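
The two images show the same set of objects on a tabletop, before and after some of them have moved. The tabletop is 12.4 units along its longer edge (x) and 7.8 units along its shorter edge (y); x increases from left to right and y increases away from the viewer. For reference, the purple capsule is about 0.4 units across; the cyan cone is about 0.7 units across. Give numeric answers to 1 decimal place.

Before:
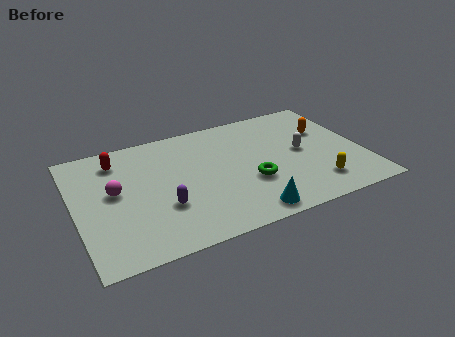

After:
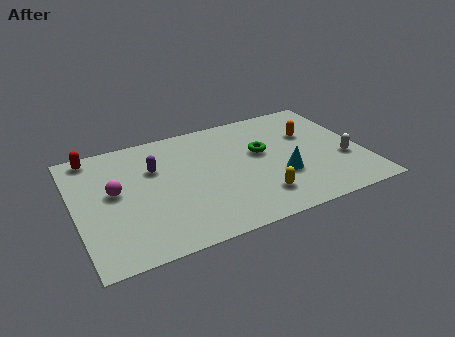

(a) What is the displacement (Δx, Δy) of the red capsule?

(-1.0, 0.7)

The red capsule started near (2.0, 6.3) and ended near (1.0, 7.0).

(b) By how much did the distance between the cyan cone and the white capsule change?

-1.4

They were about 4.2 units apart before and 2.8 after — 1.4 units closer together.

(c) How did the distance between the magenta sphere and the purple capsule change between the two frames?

-0.5

The distance was about 2.5 in the first image and 2.0 in the second, so they moved 0.5 units closer together.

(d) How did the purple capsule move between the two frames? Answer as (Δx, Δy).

(-0.1, 2.6)

The purple capsule was at about (3.6, 2.6) and moved to about (3.5, 5.2).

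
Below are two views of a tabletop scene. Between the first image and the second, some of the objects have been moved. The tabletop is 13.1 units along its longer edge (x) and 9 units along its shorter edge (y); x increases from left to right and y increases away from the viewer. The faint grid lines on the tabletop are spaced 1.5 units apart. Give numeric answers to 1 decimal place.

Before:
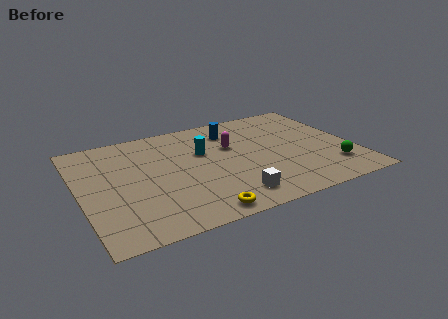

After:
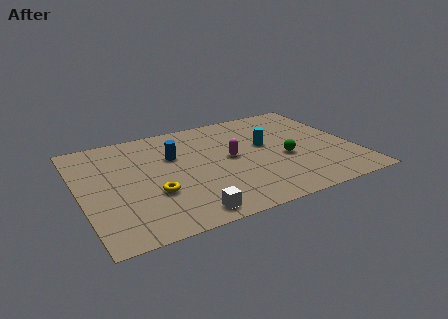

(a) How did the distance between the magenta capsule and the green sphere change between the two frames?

-3.0

The distance was about 5.7 in the first image and 2.7 in the second, so they moved 3.0 units closer together.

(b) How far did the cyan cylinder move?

3.0

The cyan cylinder moved from about (6.0, 5.7) to (9.0, 5.2), a distance of √(3.0² + 0.5²) ≈ 3.0.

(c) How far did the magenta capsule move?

1.0

The magenta capsule was near (7.4, 5.7) before and (7.2, 4.7) after, so it travelled √(0.2² + 1.0²) ≈ 1.0 units.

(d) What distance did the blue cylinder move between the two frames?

3.2

The blue cylinder moved from about (7.6, 7.1) to (4.6, 5.9), a distance of √(3.0² + 1.2²) ≈ 3.2.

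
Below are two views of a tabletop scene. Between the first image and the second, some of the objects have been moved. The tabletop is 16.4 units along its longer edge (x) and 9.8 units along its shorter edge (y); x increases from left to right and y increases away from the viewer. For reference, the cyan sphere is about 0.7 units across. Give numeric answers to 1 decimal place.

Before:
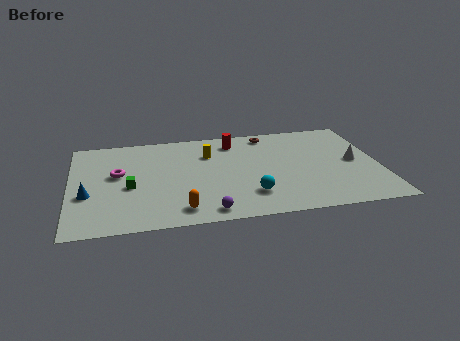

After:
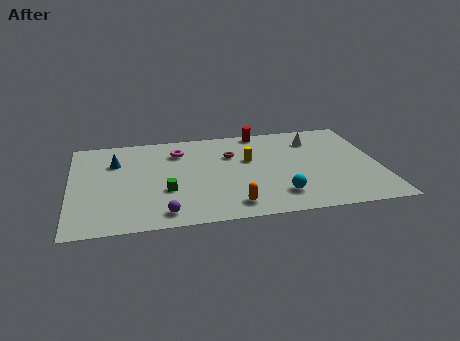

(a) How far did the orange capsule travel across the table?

2.7

The orange capsule was near (5.7, 1.5) before and (8.4, 1.5) after, so it travelled √(2.7² + 0.0²) ≈ 2.7 units.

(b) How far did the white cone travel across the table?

3.4

From (15.1, 4.9) to (13.1, 7.6), the white cone covered √(2.0² + 2.7²) ≈ 3.4 units.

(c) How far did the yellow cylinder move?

2.3

The yellow cylinder moved from about (7.4, 7.0) to (9.5, 6.0), a distance of √(2.1² + 1.0²) ≈ 2.3.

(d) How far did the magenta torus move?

3.8

From (2.5, 5.6) to (5.8, 7.5), the magenta torus covered √(3.3² + 1.9²) ≈ 3.8 units.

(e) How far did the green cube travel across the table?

2.0

The green cube was near (3.1, 4.2) before and (5.0, 3.5) after, so it travelled √(1.9² + 0.7²) ≈ 2.0 units.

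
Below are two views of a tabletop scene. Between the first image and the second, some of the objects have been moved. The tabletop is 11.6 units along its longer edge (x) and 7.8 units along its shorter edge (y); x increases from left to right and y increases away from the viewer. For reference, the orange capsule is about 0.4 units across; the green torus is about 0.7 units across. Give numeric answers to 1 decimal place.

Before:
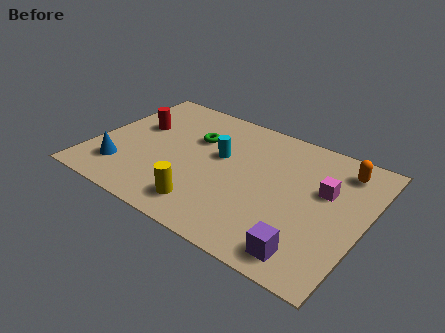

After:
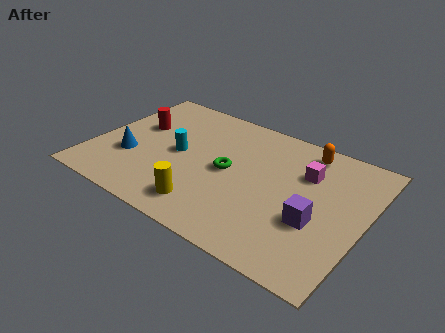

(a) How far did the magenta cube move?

1.1

From (9.8, 4.8) to (8.9, 5.4), the magenta cube covered √(0.9² + 0.6²) ≈ 1.1 units.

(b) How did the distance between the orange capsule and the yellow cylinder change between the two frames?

-0.8

Before: roughly 7.1 units apart; after: 6.3. That's 0.8 units closer together.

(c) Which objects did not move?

the yellow cylinder and the red cylinder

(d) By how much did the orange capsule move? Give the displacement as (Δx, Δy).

(-1.6, 0.3)

The orange capsule started near (10.3, 6.4) and ended near (8.7, 6.7).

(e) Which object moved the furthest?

the green torus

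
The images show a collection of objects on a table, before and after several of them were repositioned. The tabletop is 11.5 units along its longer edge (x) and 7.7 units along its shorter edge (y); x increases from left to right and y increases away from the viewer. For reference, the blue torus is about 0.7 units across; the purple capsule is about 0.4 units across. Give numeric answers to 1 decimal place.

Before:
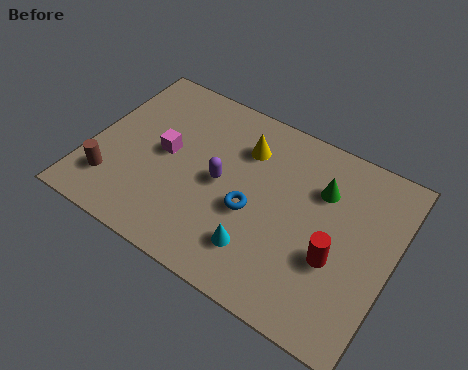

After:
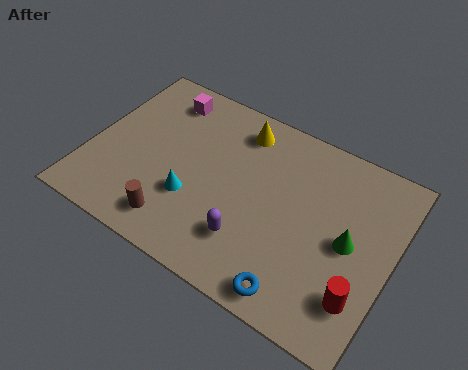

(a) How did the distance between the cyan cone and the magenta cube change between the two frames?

-0.4

Before: roughly 4.6 units apart; after: 4.2. That's 0.4 units closer together.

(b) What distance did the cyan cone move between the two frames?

2.8

From (6.8, 1.8) to (4.1, 2.6), the cyan cone covered √(2.7² + 0.8²) ≈ 2.8 units.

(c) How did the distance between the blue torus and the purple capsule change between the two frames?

+0.9

They were about 1.4 units apart before and 2.3 after — 0.9 units further apart.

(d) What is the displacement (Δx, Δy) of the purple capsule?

(1.4, -1.8)

The purple capsule was at about (5.0, 3.8) and moved to about (6.4, 2.0).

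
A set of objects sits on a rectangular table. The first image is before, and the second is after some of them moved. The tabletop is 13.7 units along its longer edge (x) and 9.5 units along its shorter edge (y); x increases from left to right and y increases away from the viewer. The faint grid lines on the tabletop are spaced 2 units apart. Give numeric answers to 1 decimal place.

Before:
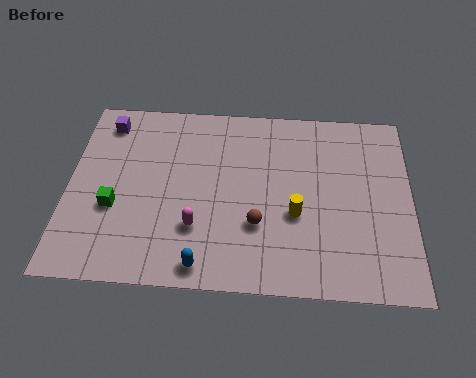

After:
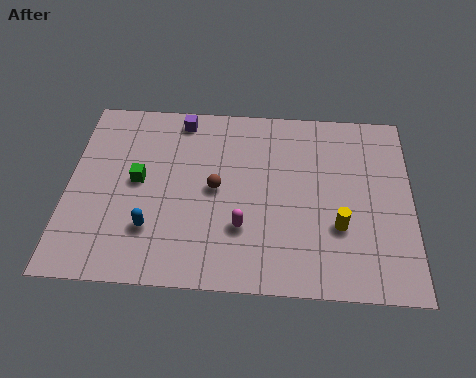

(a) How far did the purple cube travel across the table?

3.0

The purple cube was near (1.4, 8.0) before and (4.4, 8.4) after, so it travelled √(3.0² + 0.4²) ≈ 3.0 units.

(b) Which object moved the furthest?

the purple cube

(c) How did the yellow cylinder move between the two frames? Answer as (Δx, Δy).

(1.7, -0.5)

From the two frames, the yellow cylinder sits at roughly (9.1, 3.7) before and (10.8, 3.2) after.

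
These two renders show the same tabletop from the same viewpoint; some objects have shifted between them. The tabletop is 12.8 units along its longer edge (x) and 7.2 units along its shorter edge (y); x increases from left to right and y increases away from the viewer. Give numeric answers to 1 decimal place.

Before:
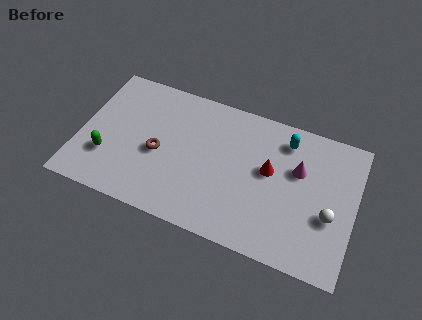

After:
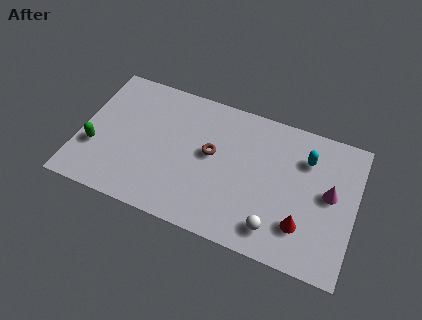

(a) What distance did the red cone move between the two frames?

2.8

The red cone was near (8.8, 4.1) before and (10.5, 1.9) after, so it travelled √(1.7² + 2.2²) ≈ 2.8 units.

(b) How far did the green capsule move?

0.7

From (1.4, 2.2) to (0.8, 2.5), the green capsule covered √(0.6² + 0.3²) ≈ 0.7 units.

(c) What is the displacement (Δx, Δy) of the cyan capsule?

(1.0, -0.6)

From the two frames, the cyan capsule sits at roughly (9.4, 5.9) before and (10.4, 5.3) after.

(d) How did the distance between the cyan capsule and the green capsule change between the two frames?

+1.2

The distance was about 8.8 in the first image and 10.0 in the second, so they moved 1.2 units further apart.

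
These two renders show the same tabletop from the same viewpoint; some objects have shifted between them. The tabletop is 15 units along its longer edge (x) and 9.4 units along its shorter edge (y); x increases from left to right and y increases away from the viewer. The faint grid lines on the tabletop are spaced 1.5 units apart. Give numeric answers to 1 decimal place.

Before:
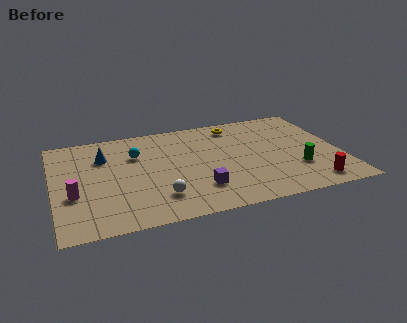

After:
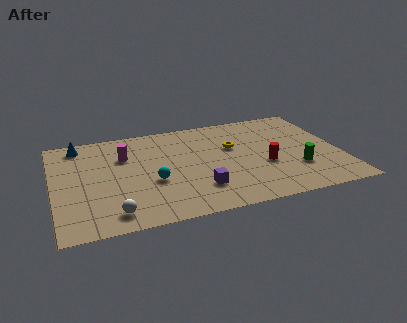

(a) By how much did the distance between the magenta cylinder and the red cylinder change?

-4.7

The distance was about 12.4 in the first image and 7.7 in the second, so they moved 4.7 units closer together.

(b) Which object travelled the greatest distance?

the magenta cylinder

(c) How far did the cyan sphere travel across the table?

2.9

The cyan sphere was near (4.4, 6.5) before and (5.1, 3.7) after, so it travelled √(0.7² + 2.8²) ≈ 2.9 units.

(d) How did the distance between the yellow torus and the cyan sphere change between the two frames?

-0.7

The distance was about 5.6 in the first image and 4.9 in the second, so they moved 0.7 units closer together.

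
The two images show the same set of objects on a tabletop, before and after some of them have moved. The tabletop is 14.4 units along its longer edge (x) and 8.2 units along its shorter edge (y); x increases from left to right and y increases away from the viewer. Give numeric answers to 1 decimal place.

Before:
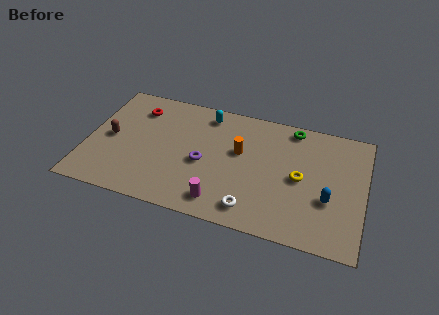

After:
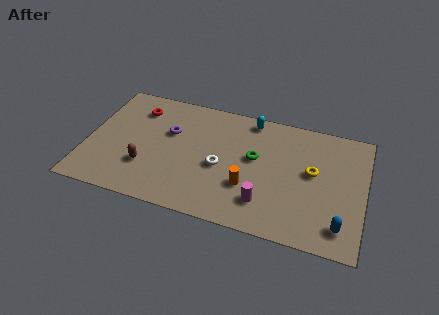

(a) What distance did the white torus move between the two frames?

2.9

From (8.8, 1.3) to (7.0, 3.6), the white torus covered √(1.8² + 2.3²) ≈ 2.9 units.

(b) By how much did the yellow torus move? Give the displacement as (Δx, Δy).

(0.6, 0.6)

The yellow torus started near (11.1, 4.0) and ended near (11.7, 4.6).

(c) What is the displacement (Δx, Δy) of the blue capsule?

(0.7, -1.5)

The blue capsule was at about (12.6, 3.0) and moved to about (13.3, 1.5).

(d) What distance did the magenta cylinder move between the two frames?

2.3

The magenta cylinder moved from about (7.2, 1.3) to (9.4, 1.9), a distance of √(2.2² + 0.6²) ≈ 2.3.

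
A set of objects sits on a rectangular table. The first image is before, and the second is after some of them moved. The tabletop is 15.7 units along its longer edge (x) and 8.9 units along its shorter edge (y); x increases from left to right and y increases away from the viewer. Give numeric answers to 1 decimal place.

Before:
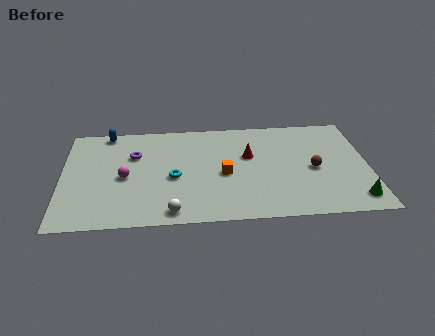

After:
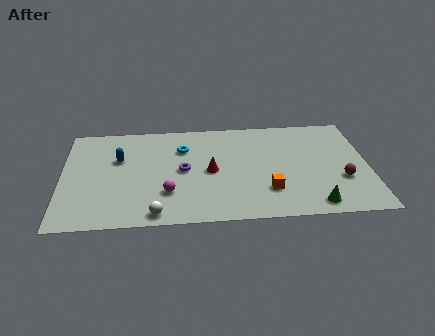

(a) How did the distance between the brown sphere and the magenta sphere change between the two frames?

-0.8

They were about 9.7 units apart before and 8.9 after — 0.8 units closer together.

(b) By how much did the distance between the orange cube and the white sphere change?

+1.9

The distance was about 4.0 in the first image and 5.9 in the second, so they moved 1.9 units further apart.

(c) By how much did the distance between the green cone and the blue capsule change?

-3.4

They were about 14.3 units apart before and 10.9 after — 3.4 units closer together.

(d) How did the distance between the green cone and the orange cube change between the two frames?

-4.5

They were about 7.1 units apart before and 2.6 after — 4.5 units closer together.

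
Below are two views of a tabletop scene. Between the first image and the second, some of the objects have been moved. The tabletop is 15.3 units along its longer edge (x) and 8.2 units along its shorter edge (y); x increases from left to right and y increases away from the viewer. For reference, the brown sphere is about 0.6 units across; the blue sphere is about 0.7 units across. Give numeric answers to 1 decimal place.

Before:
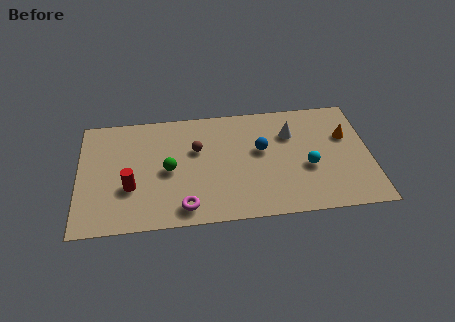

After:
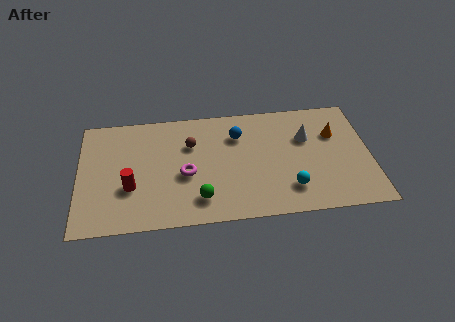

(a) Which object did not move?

the red cylinder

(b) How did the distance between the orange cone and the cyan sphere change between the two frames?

+1.5

The distance was about 2.9 in the first image and 4.4 in the second, so they moved 1.5 units further apart.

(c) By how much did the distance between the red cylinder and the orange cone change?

-0.5

Before: roughly 11.6 units apart; after: 11.1. That's 0.5 units closer together.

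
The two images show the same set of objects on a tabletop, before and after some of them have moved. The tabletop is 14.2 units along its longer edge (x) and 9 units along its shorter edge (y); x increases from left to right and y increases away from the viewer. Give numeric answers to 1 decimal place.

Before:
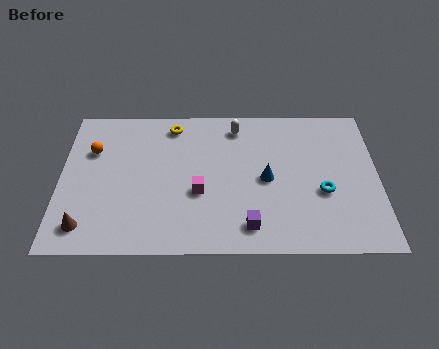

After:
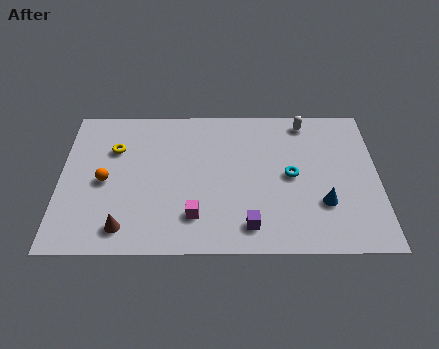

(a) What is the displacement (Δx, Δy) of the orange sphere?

(0.6, -1.9)

The orange sphere was at about (1.4, 6.1) and moved to about (2.0, 4.2).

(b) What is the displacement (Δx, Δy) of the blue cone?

(2.5, -1.5)

The blue cone started near (9.2, 4.3) and ended near (11.7, 2.8).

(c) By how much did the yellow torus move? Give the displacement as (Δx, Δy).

(-2.6, -1.5)

The yellow torus started near (5.0, 7.7) and ended near (2.4, 6.2).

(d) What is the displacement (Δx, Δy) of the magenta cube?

(-0.2, -1.4)

From the two frames, the magenta cube sits at roughly (6.2, 3.5) before and (6.0, 2.1) after.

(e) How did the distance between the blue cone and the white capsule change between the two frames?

+1.6

The distance was about 3.5 in the first image and 5.1 in the second, so they moved 1.6 units further apart.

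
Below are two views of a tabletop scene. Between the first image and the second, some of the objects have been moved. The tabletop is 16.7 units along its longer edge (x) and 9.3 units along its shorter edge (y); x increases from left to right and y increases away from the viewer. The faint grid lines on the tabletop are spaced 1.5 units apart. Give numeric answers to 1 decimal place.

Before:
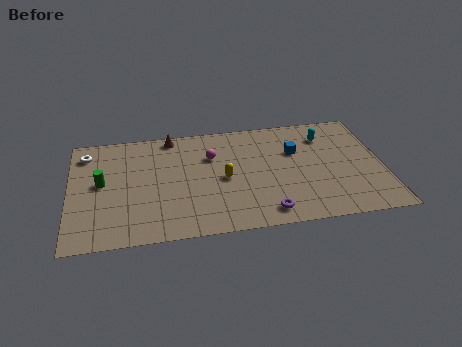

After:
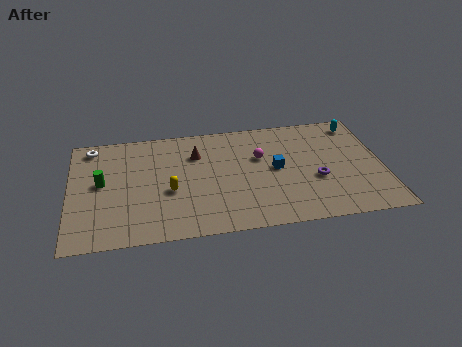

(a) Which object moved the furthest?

the purple torus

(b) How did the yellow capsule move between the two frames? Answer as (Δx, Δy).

(-2.9, -0.6)

The yellow capsule started near (8.2, 4.4) and ended near (5.3, 3.8).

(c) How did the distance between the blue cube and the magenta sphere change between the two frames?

-3.1

Before: roughly 4.5 units apart; after: 1.4. That's 3.1 units closer together.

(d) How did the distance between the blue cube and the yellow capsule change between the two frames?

+1.5

The distance was about 4.3 in the first image and 5.8 in the second, so they moved 1.5 units further apart.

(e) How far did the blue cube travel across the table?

1.7

From (12.1, 6.1) to (11.0, 4.8), the blue cube covered √(1.1² + 1.3²) ≈ 1.7 units.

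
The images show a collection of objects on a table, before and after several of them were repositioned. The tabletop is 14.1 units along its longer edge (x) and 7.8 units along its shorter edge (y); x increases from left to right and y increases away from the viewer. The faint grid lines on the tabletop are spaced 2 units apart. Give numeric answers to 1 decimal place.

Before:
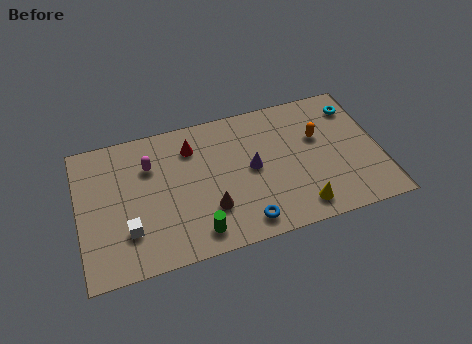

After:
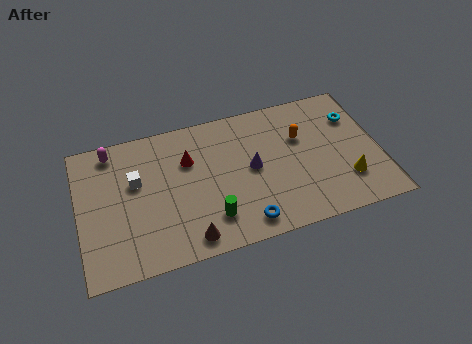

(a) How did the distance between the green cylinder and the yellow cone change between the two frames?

+1.6

Before: roughly 4.8 units apart; after: 6.4. That's 1.6 units further apart.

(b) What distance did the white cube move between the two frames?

2.6

The white cube was near (2.2, 2.2) before and (2.7, 4.8) after, so it travelled √(0.5² + 2.6²) ≈ 2.6 units.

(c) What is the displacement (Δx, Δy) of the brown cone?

(-1.1, -1.3)

The brown cone was at about (6.0, 2.3) and moved to about (4.9, 1.0).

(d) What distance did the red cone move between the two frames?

0.7

The red cone was near (5.4, 6.0) before and (5.2, 5.3) after, so it travelled √(0.2² + 0.7²) ≈ 0.7 units.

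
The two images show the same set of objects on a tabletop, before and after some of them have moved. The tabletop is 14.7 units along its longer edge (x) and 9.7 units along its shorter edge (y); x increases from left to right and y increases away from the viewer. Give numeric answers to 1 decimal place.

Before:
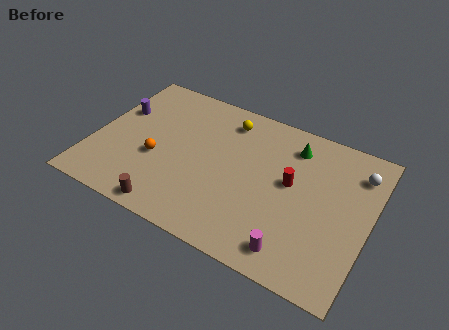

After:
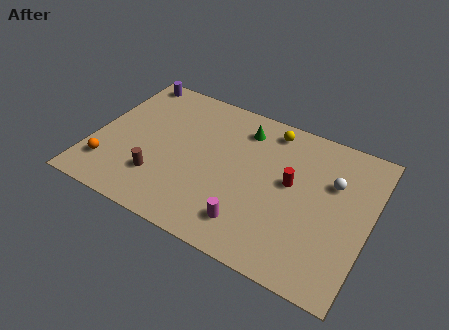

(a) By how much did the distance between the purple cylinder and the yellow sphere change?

+1.8

They were about 6.0 units apart before and 7.8 after — 1.8 units further apart.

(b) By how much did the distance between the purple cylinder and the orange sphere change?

+3.1

They were about 3.5 units apart before and 6.6 after — 3.1 units further apart.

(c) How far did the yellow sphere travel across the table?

2.3

The yellow sphere was near (6.7, 8.0) before and (9.0, 8.4) after, so it travelled √(2.3² + 0.4²) ≈ 2.3 units.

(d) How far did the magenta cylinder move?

2.5

From (11.2, 1.4) to (8.8, 1.9), the magenta cylinder covered √(2.4² + 0.5²) ≈ 2.5 units.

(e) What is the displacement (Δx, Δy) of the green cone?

(-2.7, 0.0)

The green cone started near (10.3, 7.8) and ended near (7.6, 7.8).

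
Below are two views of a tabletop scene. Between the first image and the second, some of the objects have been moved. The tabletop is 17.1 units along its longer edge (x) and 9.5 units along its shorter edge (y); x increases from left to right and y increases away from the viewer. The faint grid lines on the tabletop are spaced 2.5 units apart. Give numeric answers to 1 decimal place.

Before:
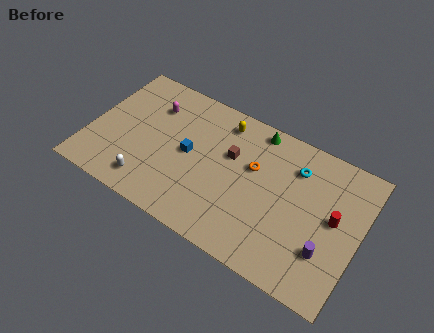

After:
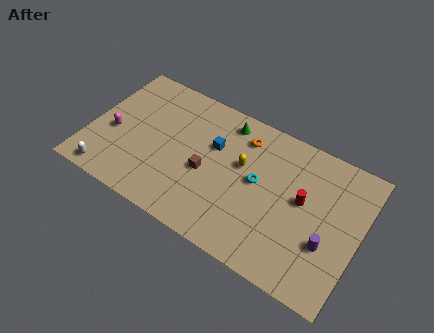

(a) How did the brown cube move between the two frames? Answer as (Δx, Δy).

(-1.3, -1.9)

From the two frames, the brown cube sits at roughly (8.8, 6.0) before and (7.5, 4.1) after.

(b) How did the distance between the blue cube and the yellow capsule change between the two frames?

-1.7

They were about 3.6 units apart before and 1.9 after — 1.7 units closer together.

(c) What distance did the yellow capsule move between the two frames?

2.8

From (8.0, 8.0) to (9.6, 5.7), the yellow capsule covered √(1.6² + 2.3²) ≈ 2.8 units.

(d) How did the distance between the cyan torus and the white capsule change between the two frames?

-0.4

Before: roughly 10.3 units apart; after: 9.9. That's 0.4 units closer together.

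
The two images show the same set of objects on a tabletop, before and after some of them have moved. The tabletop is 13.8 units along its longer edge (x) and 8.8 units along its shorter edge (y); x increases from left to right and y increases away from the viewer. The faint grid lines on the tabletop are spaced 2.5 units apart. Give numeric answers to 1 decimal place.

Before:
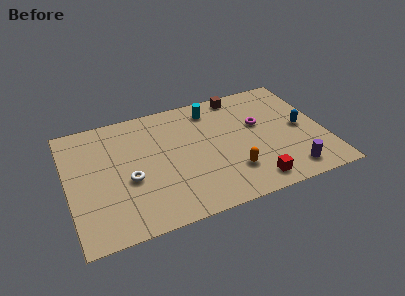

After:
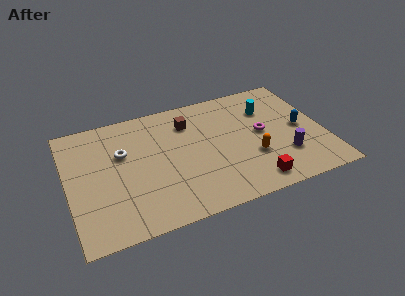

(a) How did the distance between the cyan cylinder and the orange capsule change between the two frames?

-1.5

Before: roughly 5.0 units apart; after: 3.5. That's 1.5 units closer together.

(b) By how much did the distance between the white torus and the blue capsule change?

+0.3

The distance was about 9.4 in the first image and 9.7 in the second, so they moved 0.3 units further apart.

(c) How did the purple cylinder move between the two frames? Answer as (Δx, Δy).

(-0.1, 1.2)

From the two frames, the purple cylinder sits at roughly (11.6, 1.3) before and (11.5, 2.5) after.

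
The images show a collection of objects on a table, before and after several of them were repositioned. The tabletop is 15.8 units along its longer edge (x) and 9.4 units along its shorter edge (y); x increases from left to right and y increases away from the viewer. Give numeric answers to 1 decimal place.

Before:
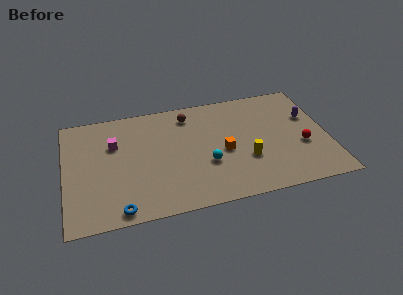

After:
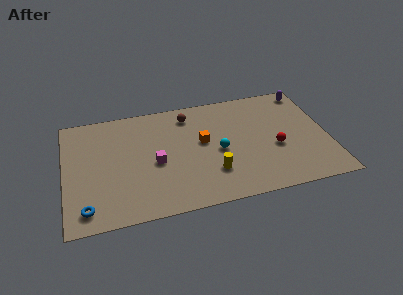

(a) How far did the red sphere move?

1.6

The red sphere moved from about (14.2, 3.6) to (12.6, 3.8), a distance of √(1.6² + 0.2²) ≈ 1.6.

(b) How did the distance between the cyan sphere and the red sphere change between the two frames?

-2.4

Before: roughly 5.8 units apart; after: 3.4. That's 2.4 units closer together.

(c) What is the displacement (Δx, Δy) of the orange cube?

(-1.2, 1.1)

From the two frames, the orange cube sits at roughly (9.5, 4.2) before and (8.3, 5.3) after.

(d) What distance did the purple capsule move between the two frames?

2.3

The purple capsule moved from about (14.8, 6.0) to (14.9, 8.3), a distance of √(0.1² + 2.3²) ≈ 2.3.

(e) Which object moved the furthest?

the magenta cube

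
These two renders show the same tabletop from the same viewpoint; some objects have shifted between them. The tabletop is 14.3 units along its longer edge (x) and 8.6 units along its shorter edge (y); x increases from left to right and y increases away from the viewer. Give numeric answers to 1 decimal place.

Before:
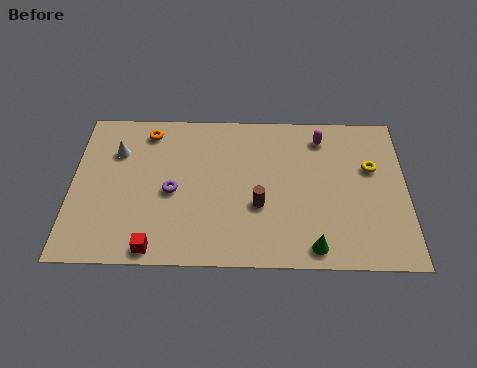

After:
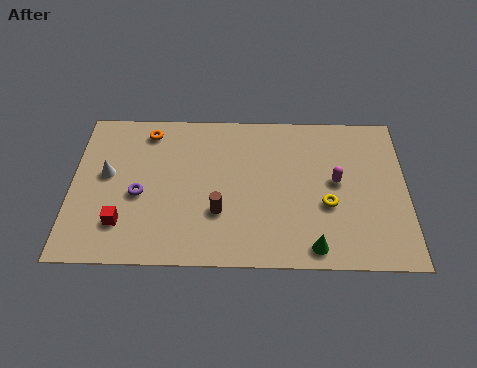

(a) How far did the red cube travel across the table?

1.9

The red cube was near (3.6, 0.8) before and (2.2, 2.1) after, so it travelled √(1.4² + 1.3²) ≈ 1.9 units.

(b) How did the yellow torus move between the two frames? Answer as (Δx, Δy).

(-1.9, -2.1)

From the two frames, the yellow torus sits at roughly (12.8, 5.4) before and (10.9, 3.3) after.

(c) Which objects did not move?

the orange torus and the green cone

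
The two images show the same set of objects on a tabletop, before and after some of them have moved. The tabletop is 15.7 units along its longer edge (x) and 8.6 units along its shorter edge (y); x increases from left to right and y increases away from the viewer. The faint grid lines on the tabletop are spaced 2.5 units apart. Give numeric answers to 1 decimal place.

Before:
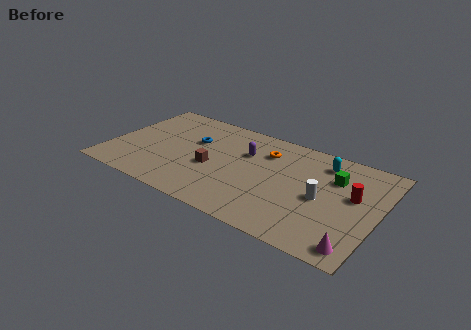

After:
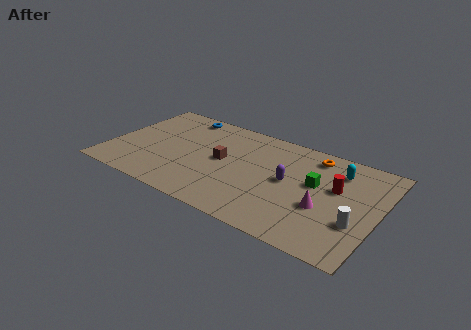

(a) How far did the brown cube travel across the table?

1.0

The brown cube was near (6.1, 3.6) before and (6.6, 4.5) after, so it travelled √(0.5² + 0.9²) ≈ 1.0 units.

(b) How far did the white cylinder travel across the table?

2.4

From (12.5, 4.0) to (14.6, 2.9), the white cylinder covered √(2.1² + 1.1²) ≈ 2.4 units.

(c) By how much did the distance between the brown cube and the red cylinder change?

-1.6

Before: roughly 8.2 units apart; after: 6.6. That's 1.6 units closer together.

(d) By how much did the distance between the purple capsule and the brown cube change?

+1.1

They were about 2.8 units apart before and 3.9 after — 1.1 units further apart.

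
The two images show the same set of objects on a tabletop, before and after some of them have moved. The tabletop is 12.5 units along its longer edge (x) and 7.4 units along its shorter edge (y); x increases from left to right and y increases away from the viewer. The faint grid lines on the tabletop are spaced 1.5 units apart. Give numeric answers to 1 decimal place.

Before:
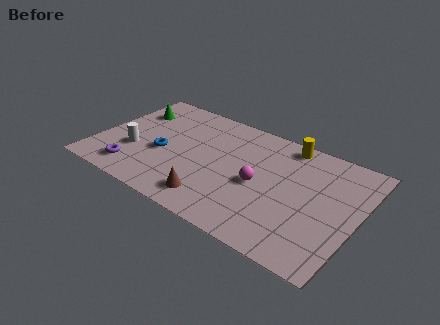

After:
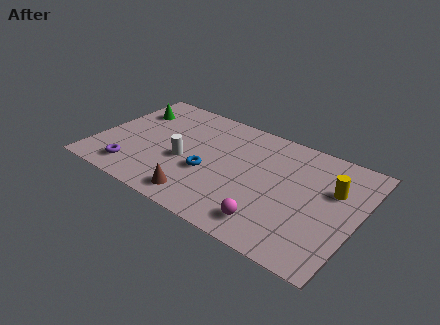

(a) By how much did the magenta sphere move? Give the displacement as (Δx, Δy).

(0.9, -2.1)

The magenta sphere started near (7.9, 3.4) and ended near (8.8, 1.3).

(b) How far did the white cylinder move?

2.5

The white cylinder was near (1.9, 2.6) before and (4.3, 3.1) after, so it travelled √(2.4² + 0.5²) ≈ 2.5 units.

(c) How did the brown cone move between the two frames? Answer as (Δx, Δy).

(-0.6, -0.2)

From the two frames, the brown cone sits at roughly (6.0, 1.3) before and (5.4, 1.1) after.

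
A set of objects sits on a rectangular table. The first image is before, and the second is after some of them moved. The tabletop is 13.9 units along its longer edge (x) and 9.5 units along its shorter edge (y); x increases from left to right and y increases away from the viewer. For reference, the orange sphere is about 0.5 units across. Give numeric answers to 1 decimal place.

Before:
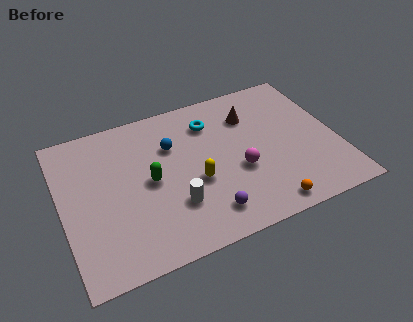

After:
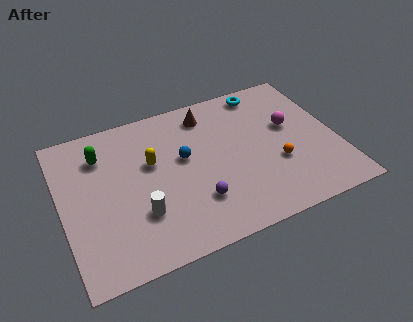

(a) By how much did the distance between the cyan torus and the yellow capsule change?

+2.9

The distance was about 3.7 in the first image and 6.6 in the second, so they moved 2.9 units further apart.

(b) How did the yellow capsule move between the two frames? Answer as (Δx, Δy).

(-2.0, 2.0)

From the two frames, the yellow capsule sits at roughly (6.6, 3.8) before and (4.6, 5.8) after.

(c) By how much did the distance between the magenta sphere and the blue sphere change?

+1.3

They were about 4.2 units apart before and 5.5 after — 1.3 units further apart.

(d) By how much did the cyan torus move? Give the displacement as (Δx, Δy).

(2.9, 1.1)

The cyan torus was at about (7.8, 7.3) and moved to about (10.7, 8.4).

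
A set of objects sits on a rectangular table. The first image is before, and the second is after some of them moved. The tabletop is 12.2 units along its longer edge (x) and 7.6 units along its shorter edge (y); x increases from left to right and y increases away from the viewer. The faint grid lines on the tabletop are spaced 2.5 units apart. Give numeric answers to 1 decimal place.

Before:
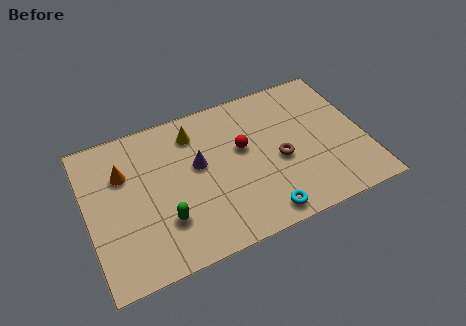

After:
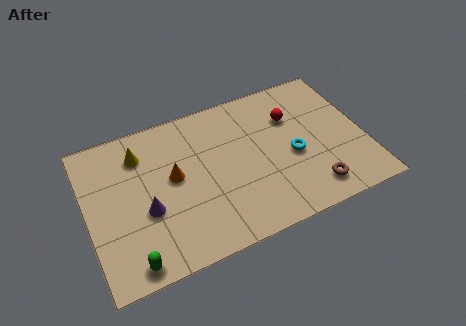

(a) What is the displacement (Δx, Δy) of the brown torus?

(1.2, -2.0)

From the two frames, the brown torus sits at roughly (8.4, 3.3) before and (9.6, 1.3) after.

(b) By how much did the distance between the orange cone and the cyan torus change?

-1.8

They were about 7.1 units apart before and 5.3 after — 1.8 units closer together.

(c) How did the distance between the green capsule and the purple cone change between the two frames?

-0.4

The distance was about 2.8 in the first image and 2.4 in the second, so they moved 0.4 units closer together.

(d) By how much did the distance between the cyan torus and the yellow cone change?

+1.3

The distance was about 5.7 in the first image and 7.0 in the second, so they moved 1.3 units further apart.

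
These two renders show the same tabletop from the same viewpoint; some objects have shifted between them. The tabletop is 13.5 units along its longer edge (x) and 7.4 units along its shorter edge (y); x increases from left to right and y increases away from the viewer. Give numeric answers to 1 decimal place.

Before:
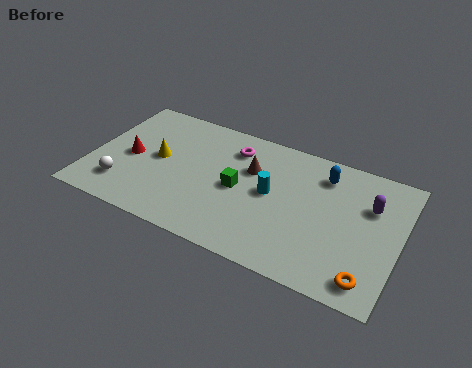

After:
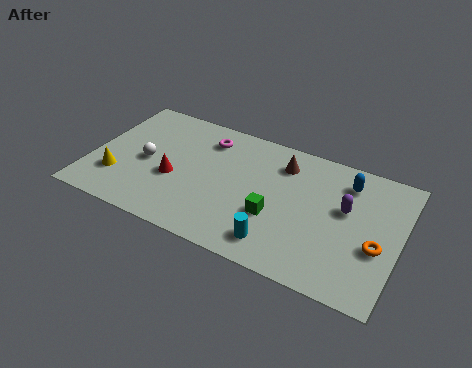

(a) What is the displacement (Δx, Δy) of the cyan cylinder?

(0.6, -2.6)

From the two frames, the cyan cylinder sits at roughly (7.9, 3.9) before and (8.5, 1.3) after.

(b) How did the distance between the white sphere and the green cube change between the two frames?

+0.6

The distance was about 5.3 in the first image and 5.9 in the second, so they moved 0.6 units further apart.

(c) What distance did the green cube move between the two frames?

1.9

The green cube was near (6.5, 3.6) before and (8.2, 2.7) after, so it travelled √(1.7² + 0.9²) ≈ 1.9 units.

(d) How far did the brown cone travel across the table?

1.6

The brown cone moved from about (6.9, 4.9) to (8.2, 5.8), a distance of √(1.3² + 0.9²) ≈ 1.6.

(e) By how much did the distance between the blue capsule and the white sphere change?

-0.5

The distance was about 9.4 in the first image and 8.9 in the second, so they moved 0.5 units closer together.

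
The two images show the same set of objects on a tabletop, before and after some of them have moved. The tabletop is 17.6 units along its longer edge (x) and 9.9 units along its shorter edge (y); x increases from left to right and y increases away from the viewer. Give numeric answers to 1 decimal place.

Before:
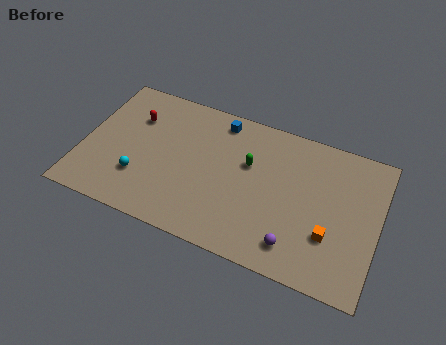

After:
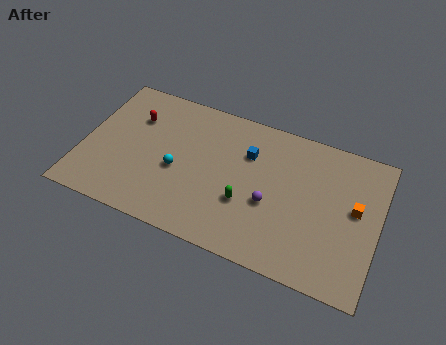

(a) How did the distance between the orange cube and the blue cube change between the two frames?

-2.3

They were about 8.9 units apart before and 6.6 after — 2.3 units closer together.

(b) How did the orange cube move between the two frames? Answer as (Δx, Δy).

(1.3, 2.3)

The orange cube started near (14.9, 3.2) and ended near (16.2, 5.5).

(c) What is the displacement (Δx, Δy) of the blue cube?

(1.9, -1.7)

The blue cube started near (7.8, 8.6) and ended near (9.7, 6.9).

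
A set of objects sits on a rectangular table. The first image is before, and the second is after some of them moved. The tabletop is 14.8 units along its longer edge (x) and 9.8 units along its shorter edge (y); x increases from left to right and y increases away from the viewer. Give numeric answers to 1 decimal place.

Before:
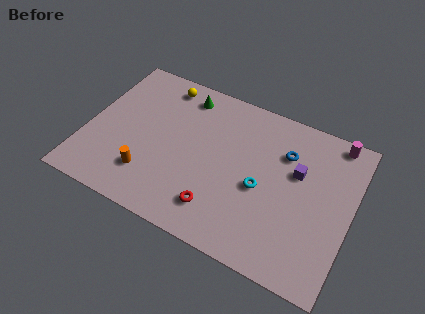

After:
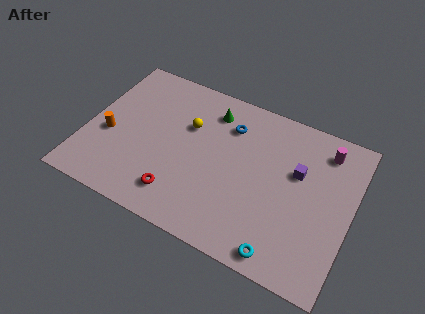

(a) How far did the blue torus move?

3.2

The blue torus was near (10.9, 7.0) before and (7.7, 7.4) after, so it travelled √(3.2² + 0.4²) ≈ 3.2 units.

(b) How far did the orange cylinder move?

3.0

The orange cylinder moved from about (3.8, 2.4) to (1.3, 4.0), a distance of √(2.5² + 1.6²) ≈ 3.0.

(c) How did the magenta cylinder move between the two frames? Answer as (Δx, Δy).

(-0.5, -0.8)

The magenta cylinder was at about (13.5, 8.9) and moved to about (13.0, 8.1).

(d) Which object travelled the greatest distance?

the cyan torus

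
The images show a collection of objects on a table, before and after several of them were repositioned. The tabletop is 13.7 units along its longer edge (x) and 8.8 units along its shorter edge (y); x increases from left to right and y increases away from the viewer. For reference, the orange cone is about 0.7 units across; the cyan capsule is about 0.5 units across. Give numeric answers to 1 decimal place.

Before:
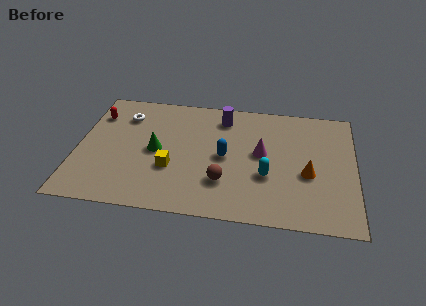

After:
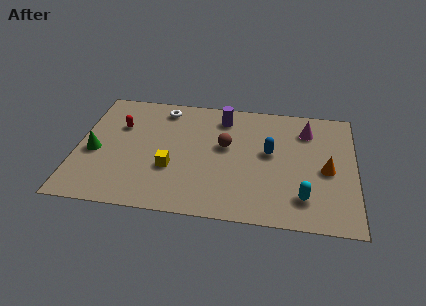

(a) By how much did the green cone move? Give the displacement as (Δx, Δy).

(-3.0, -0.5)

From the two frames, the green cone sits at roughly (3.9, 4.3) before and (0.9, 3.8) after.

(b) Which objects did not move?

the yellow cube and the purple cylinder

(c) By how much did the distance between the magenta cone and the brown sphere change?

+1.4

The distance was about 2.9 in the first image and 4.3 in the second, so they moved 1.4 units further apart.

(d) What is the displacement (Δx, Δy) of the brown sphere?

(0.0, 2.6)

The brown sphere started near (7.3, 2.5) and ended near (7.3, 5.1).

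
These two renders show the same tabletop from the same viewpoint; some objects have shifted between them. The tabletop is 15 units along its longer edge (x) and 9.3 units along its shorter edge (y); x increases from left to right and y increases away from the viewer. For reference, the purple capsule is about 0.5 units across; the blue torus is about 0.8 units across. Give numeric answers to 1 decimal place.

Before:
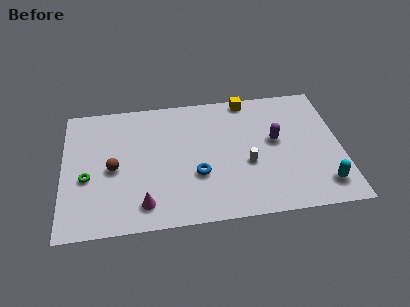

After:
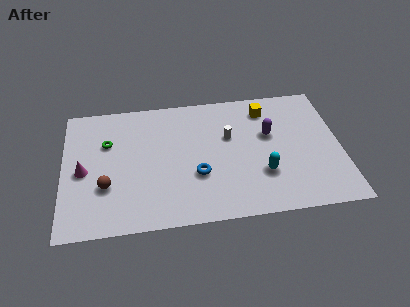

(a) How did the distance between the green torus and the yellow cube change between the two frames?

-1.2

Before: roughly 10.0 units apart; after: 8.8. That's 1.2 units closer together.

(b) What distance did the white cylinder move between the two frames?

2.3

From (9.9, 3.7) to (9.0, 5.8), the white cylinder covered √(0.9² + 2.1²) ≈ 2.3 units.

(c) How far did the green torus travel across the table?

2.6

From (1.3, 3.8) to (2.4, 6.2), the green torus covered √(1.1² + 2.4²) ≈ 2.6 units.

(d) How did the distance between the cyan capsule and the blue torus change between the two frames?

-3.4

Before: roughly 6.9 units apart; after: 3.5. That's 3.4 units closer together.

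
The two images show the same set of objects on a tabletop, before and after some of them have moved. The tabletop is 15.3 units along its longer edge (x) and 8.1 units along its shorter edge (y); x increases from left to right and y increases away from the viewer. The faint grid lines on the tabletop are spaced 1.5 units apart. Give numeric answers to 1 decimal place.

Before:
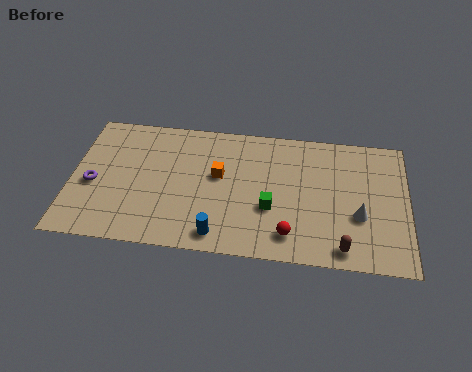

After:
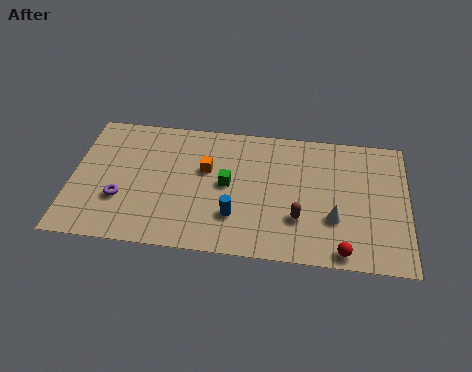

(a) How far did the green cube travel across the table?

2.3

The green cube moved from about (9.1, 3.0) to (7.1, 4.2), a distance of √(2.0² + 1.2²) ≈ 2.3.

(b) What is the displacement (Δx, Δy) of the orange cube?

(-0.6, 0.3)

The orange cube started near (6.7, 4.7) and ended near (6.1, 5.0).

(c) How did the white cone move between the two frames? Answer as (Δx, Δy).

(-1.1, -0.3)

From the two frames, the white cone sits at roughly (13.1, 3.0) before and (12.0, 2.7) after.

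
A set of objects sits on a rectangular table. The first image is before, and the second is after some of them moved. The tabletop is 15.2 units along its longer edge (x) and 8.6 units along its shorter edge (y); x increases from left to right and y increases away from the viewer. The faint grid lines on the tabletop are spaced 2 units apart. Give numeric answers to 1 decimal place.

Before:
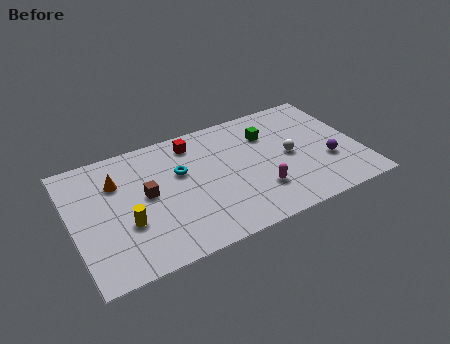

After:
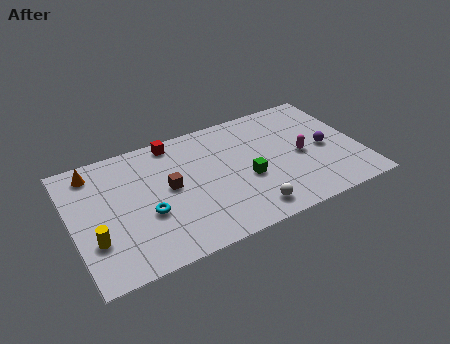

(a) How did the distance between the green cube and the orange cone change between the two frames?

+0.5

Before: roughly 8.1 units apart; after: 8.6. That's 0.5 units further apart.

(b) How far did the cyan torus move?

2.9

The cyan torus was near (5.8, 5.4) before and (3.8, 3.3) after, so it travelled √(2.0² + 2.1²) ≈ 2.9 units.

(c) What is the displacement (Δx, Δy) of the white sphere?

(-2.6, -2.9)

The white sphere started near (11.5, 4.2) and ended near (8.9, 1.3).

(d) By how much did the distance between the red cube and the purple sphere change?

+0.6

Before: roughly 7.9 units apart; after: 8.5. That's 0.6 units further apart.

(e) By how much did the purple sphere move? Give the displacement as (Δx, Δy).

(0.0, 1.0)

From the two frames, the purple sphere sits at roughly (13.4, 3.0) before and (13.4, 4.0) after.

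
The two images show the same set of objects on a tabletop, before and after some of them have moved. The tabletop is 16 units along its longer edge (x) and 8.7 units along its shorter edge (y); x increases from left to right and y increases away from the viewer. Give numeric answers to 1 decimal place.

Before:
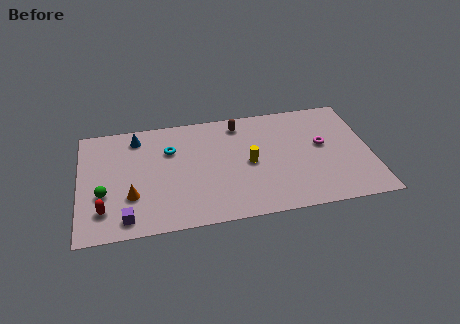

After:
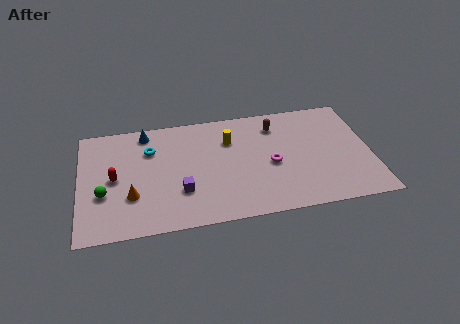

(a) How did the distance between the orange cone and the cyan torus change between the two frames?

-0.3

Before: roughly 3.9 units apart; after: 3.6. That's 0.3 units closer together.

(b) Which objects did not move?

the orange cone and the green sphere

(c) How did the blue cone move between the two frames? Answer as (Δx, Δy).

(0.5, 0.3)

The blue cone was at about (3.2, 7.3) and moved to about (3.7, 7.6).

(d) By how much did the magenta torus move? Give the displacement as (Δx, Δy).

(-2.9, -1.0)

The magenta torus started near (13.4, 4.9) and ended near (10.5, 3.9).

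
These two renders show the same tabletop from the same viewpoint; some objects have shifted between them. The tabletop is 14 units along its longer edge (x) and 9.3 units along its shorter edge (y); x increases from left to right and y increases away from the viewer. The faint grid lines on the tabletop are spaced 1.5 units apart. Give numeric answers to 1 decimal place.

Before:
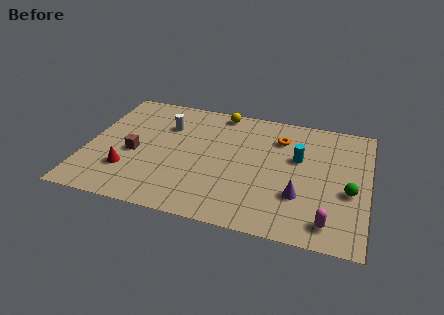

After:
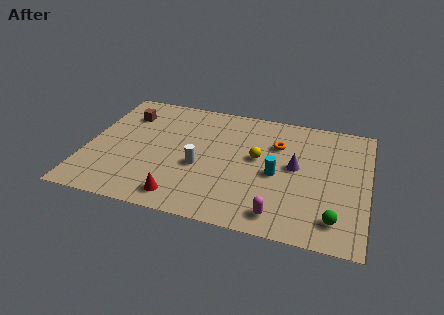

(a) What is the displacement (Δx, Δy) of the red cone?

(2.8, -1.3)

The red cone started near (2.2, 2.6) and ended near (5.0, 1.3).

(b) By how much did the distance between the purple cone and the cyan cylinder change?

-1.6

Before: roughly 2.8 units apart; after: 1.2. That's 1.6 units closer together.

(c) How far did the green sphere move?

2.2

From (13.1, 3.8) to (12.5, 1.7), the green sphere covered √(0.6² + 2.1²) ≈ 2.2 units.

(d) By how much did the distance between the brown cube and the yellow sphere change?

+1.1

They were about 5.9 units apart before and 7.0 after — 1.1 units further apart.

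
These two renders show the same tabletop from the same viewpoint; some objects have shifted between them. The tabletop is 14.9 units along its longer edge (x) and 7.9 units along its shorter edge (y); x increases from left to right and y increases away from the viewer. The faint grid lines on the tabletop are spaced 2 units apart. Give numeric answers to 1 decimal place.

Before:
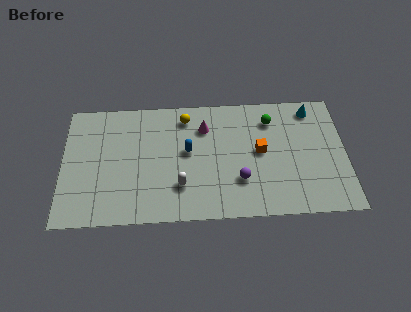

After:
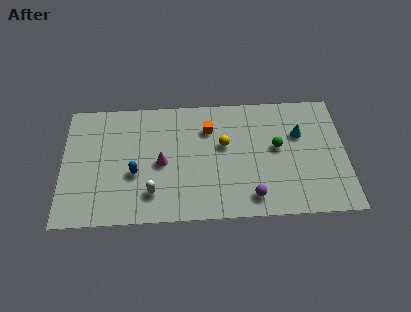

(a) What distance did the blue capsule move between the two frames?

3.1

The blue capsule moved from about (6.6, 4.4) to (3.8, 3.1), a distance of √(2.8² + 1.3²) ≈ 3.1.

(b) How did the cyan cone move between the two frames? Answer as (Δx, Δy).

(-0.7, -1.6)

From the two frames, the cyan cone sits at roughly (13.2, 6.8) before and (12.5, 5.2) after.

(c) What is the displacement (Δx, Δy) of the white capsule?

(-1.5, -0.4)

The white capsule started near (6.2, 2.2) and ended near (4.7, 1.8).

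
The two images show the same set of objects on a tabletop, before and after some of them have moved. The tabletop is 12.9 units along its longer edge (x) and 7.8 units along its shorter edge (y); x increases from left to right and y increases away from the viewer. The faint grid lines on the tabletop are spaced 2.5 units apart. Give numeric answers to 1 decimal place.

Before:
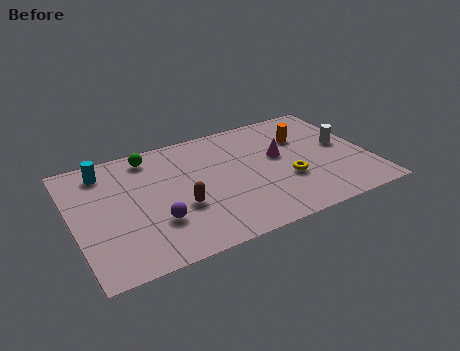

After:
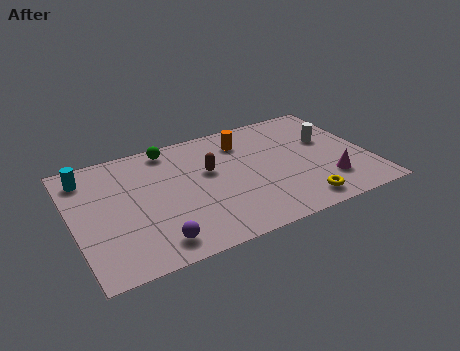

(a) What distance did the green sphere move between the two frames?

0.9

The green sphere was near (3.6, 6.7) before and (4.5, 6.9) after, so it travelled √(0.9² + 0.2²) ≈ 0.9 units.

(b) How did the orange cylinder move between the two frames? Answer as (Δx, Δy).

(-2.6, 0.7)

The orange cylinder started near (10.3, 5.4) and ended near (7.7, 6.1).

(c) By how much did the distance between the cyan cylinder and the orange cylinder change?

-1.9

They were about 8.8 units apart before and 6.9 after — 1.9 units closer together.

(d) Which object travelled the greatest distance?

the magenta cone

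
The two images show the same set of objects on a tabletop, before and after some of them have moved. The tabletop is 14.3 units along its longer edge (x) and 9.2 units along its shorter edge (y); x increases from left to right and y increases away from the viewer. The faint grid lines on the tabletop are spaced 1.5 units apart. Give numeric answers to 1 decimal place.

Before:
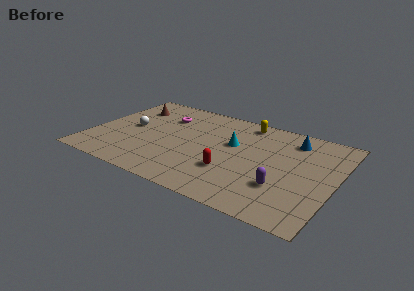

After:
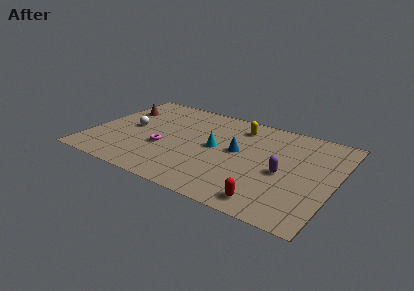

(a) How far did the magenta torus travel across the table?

3.2

The magenta torus was near (3.9, 6.7) before and (4.4, 3.5) after, so it travelled √(0.5² + 3.2²) ≈ 3.2 units.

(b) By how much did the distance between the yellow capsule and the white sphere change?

-0.5

Before: roughly 7.2 units apart; after: 6.7. That's 0.5 units closer together.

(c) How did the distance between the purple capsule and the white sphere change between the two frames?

-0.3

The distance was about 9.5 in the first image and 9.2 in the second, so they moved 0.3 units closer together.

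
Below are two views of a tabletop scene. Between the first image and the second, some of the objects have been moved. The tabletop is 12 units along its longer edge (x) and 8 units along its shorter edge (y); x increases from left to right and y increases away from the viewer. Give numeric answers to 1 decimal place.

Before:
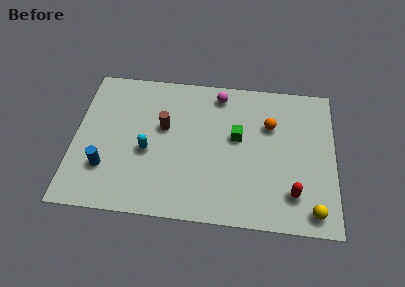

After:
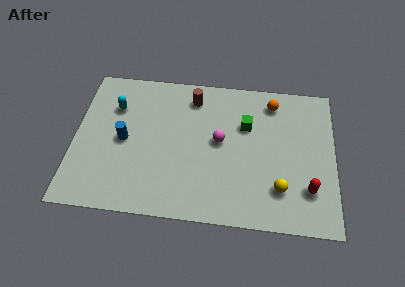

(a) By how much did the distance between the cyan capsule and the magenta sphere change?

+0.4

The distance was about 4.7 in the first image and 5.1 in the second, so they moved 0.4 units further apart.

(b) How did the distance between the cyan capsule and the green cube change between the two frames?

+1.8

The distance was about 4.3 in the first image and 6.1 in the second, so they moved 1.8 units further apart.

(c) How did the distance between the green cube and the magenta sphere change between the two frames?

-0.9

They were about 2.5 units apart before and 1.6 after — 0.9 units closer together.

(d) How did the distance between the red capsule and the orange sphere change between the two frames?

+1.1

They were about 3.8 units apart before and 4.9 after — 1.1 units further apart.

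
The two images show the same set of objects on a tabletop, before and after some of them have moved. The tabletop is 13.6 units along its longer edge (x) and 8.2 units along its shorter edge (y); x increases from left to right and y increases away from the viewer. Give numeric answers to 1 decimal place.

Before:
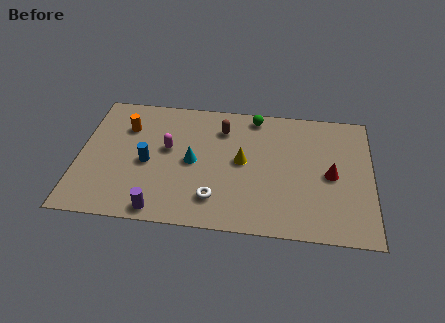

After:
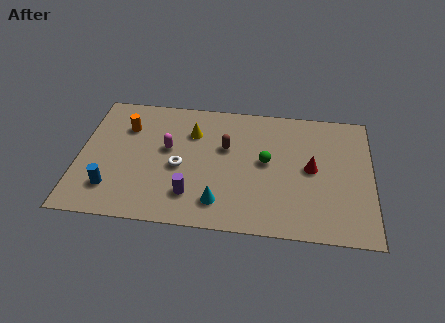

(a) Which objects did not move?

the magenta capsule and the orange cylinder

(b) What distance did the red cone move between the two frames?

0.9

The red cone was near (11.7, 3.9) before and (10.8, 4.2) after, so it travelled √(0.9² + 0.3²) ≈ 0.9 units.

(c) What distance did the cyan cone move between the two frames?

2.7

The cyan cone was near (5.3, 4.0) before and (6.6, 1.6) after, so it travelled √(1.3² + 2.4²) ≈ 2.7 units.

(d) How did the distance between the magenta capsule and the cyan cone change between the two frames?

+2.6

Before: roughly 1.4 units apart; after: 4.0. That's 2.6 units further apart.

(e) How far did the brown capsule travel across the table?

1.2

The brown capsule was near (6.6, 6.3) before and (6.8, 5.1) after, so it travelled √(0.2² + 1.2²) ≈ 1.2 units.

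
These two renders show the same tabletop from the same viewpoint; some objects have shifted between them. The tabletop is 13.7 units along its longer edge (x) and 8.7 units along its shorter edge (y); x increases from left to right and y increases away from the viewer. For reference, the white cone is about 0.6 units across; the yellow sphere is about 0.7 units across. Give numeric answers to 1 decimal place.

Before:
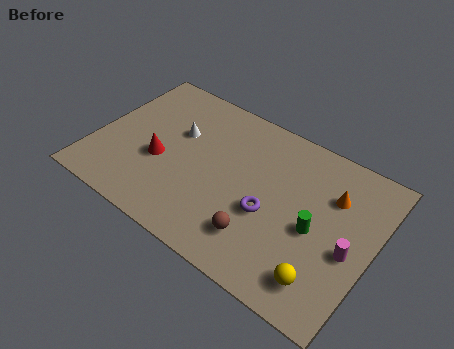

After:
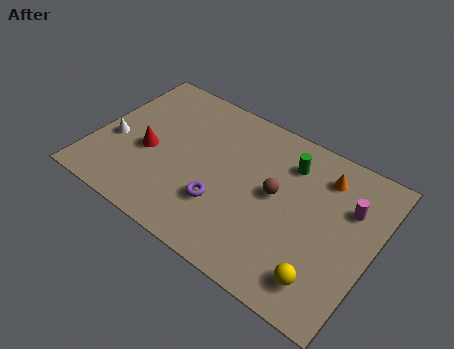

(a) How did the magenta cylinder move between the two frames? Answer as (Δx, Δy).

(-0.4, 2.2)

The magenta cylinder started near (12.7, 3.7) and ended near (12.3, 5.9).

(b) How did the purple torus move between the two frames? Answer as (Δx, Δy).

(-2.2, -0.8)

The purple torus started near (8.8, 3.5) and ended near (6.6, 2.7).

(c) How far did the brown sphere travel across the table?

2.7

The brown sphere was near (8.6, 2.0) before and (8.9, 4.7) after, so it travelled √(0.3² + 2.7²) ≈ 2.7 units.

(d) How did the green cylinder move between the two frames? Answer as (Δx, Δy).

(-1.8, 2.8)

The green cylinder started near (11.0, 3.9) and ended near (9.2, 6.7).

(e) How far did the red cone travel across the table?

0.6

From (3.3, 3.5) to (2.7, 3.7), the red cone covered √(0.6² + 0.2²) ≈ 0.6 units.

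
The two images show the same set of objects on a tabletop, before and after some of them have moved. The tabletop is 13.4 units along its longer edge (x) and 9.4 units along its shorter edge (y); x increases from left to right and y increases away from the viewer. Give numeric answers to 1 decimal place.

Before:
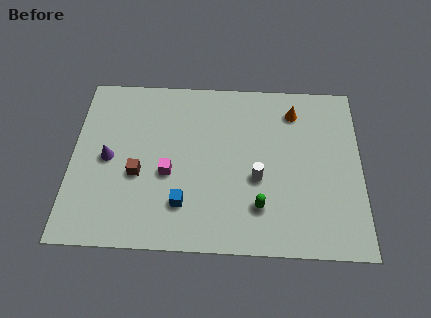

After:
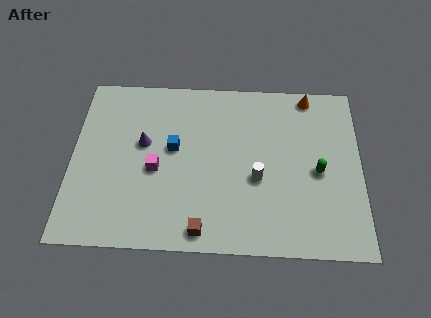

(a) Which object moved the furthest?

the brown cube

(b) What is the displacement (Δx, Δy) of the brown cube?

(3.0, -2.8)

From the two frames, the brown cube sits at roughly (3.1, 3.8) before and (6.1, 1.0) after.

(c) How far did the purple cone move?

1.8

The purple cone moved from about (1.7, 4.6) to (3.3, 5.5), a distance of √(1.6² + 0.9²) ≈ 1.8.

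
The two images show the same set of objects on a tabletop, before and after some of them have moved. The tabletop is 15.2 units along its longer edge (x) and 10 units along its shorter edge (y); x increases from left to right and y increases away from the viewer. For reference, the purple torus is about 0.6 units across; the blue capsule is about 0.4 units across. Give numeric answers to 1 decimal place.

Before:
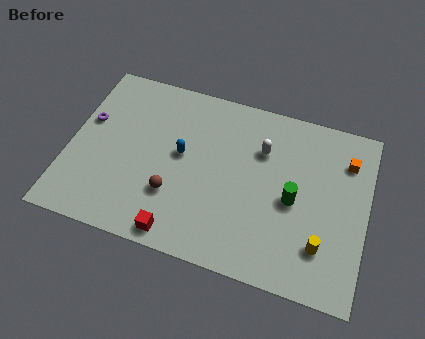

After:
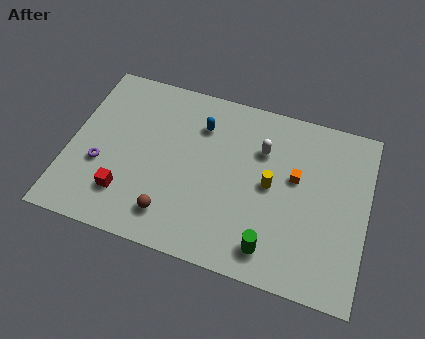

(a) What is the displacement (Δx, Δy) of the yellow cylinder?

(-2.8, 2.6)

The yellow cylinder was at about (13.1, 2.5) and moved to about (10.3, 5.1).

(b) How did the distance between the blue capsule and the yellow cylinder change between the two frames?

-3.5

They were about 8.0 units apart before and 4.5 after — 3.5 units closer together.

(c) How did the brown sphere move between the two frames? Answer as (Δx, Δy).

(0.0, -1.2)

The brown sphere was at about (5.5, 3.1) and moved to about (5.5, 1.9).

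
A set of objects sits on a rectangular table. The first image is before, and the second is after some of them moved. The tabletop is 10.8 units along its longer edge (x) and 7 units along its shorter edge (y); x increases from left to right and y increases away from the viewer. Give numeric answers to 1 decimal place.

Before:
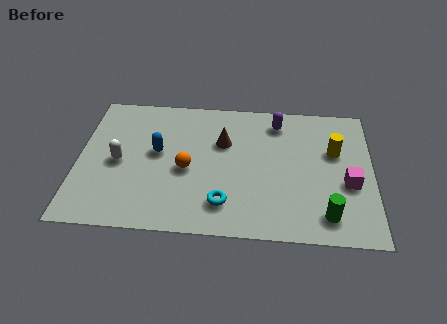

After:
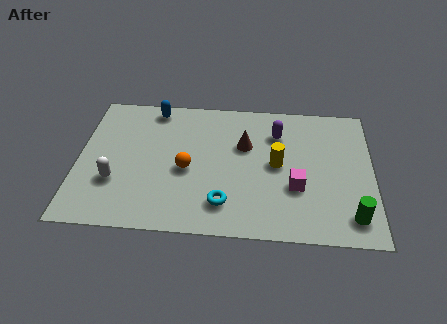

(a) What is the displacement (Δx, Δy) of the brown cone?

(0.8, -0.1)

The brown cone was at about (5.3, 4.6) and moved to about (6.1, 4.5).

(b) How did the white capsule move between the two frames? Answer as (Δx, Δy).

(-0.1, -1.0)

From the two frames, the white capsule sits at roughly (1.5, 3.3) before and (1.4, 2.3) after.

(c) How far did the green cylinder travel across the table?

0.9

The green cylinder was near (9.1, 1.2) before and (10.0, 1.2) after, so it travelled √(0.9² + 0.0²) ≈ 0.9 units.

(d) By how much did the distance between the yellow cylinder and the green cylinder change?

+0.4

The distance was about 3.2 in the first image and 3.6 in the second, so they moved 0.4 units further apart.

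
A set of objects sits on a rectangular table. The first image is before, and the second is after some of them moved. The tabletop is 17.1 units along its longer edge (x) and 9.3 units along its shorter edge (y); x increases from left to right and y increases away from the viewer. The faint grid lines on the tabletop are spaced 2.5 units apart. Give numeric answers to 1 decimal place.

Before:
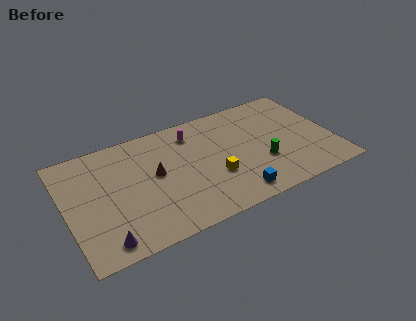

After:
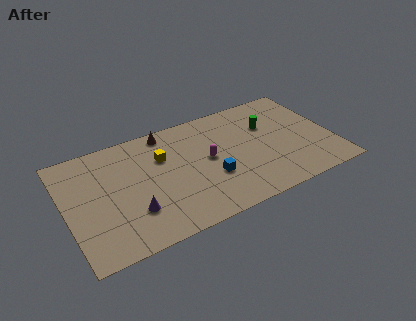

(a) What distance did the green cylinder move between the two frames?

3.1

The green cylinder was near (12.4, 3.2) before and (13.2, 6.2) after, so it travelled √(0.8² + 3.0²) ≈ 3.1 units.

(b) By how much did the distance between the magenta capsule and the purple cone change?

-3.4

They were about 9.0 units apart before and 5.6 after — 3.4 units closer together.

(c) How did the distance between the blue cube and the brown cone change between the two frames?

-0.5

Before: roughly 6.0 units apart; after: 5.5. That's 0.5 units closer together.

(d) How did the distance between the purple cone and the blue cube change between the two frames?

-3.2

The distance was about 8.3 in the first image and 5.1 in the second, so they moved 3.2 units closer together.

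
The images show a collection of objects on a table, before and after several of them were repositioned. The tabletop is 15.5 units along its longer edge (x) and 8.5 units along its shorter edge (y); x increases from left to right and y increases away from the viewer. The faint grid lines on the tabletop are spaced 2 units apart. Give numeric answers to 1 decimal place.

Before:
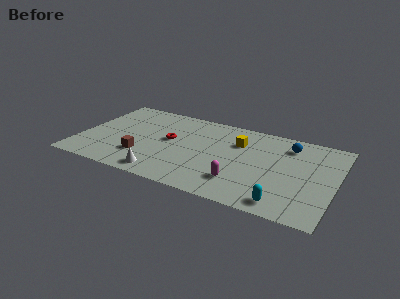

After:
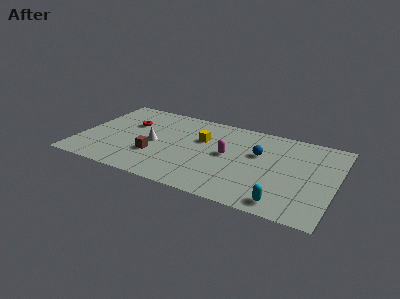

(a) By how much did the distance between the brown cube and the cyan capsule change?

-0.6

They were about 8.8 units apart before and 8.2 after — 0.6 units closer together.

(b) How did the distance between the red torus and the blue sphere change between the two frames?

+0.6

They were about 7.4 units apart before and 8.0 after — 0.6 units further apart.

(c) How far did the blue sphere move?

2.3

The blue sphere was near (12.5, 6.8) before and (10.8, 5.3) after, so it travelled √(1.7² + 1.5²) ≈ 2.3 units.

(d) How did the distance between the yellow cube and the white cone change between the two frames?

-3.2

The distance was about 6.4 in the first image and 3.2 in the second, so they moved 3.2 units closer together.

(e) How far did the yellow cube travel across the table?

2.3

From (9.5, 6.0) to (7.3, 5.5), the yellow cube covered √(2.2² + 0.5²) ≈ 2.3 units.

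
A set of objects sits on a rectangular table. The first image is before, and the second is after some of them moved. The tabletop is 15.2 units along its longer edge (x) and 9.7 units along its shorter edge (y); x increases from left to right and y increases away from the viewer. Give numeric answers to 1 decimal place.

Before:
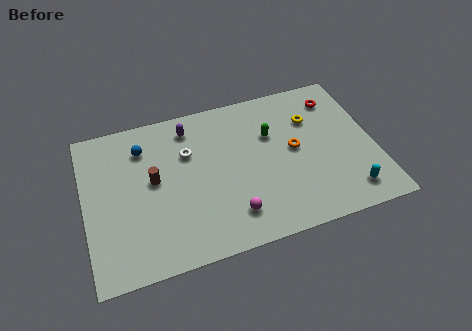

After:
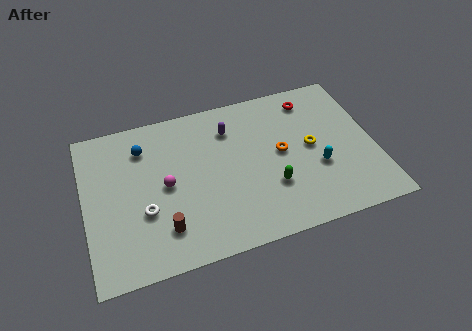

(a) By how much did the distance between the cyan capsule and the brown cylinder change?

-2.3

The distance was about 10.6 in the first image and 8.3 in the second, so they moved 2.3 units closer together.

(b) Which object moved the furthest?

the magenta sphere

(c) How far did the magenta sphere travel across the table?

4.3

The magenta sphere was near (7.4, 2.0) before and (4.2, 4.8) after, so it travelled √(3.2² + 2.8²) ≈ 4.3 units.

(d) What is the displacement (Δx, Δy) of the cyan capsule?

(-1.4, 2.0)

From the two frames, the cyan capsule sits at roughly (13.5, 1.6) before and (12.1, 3.6) after.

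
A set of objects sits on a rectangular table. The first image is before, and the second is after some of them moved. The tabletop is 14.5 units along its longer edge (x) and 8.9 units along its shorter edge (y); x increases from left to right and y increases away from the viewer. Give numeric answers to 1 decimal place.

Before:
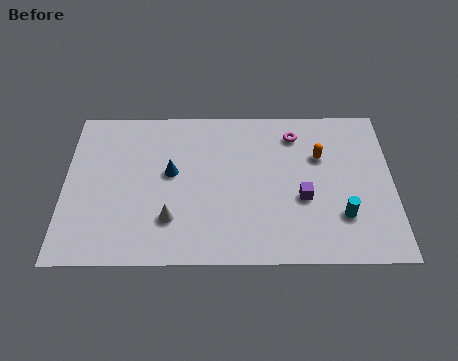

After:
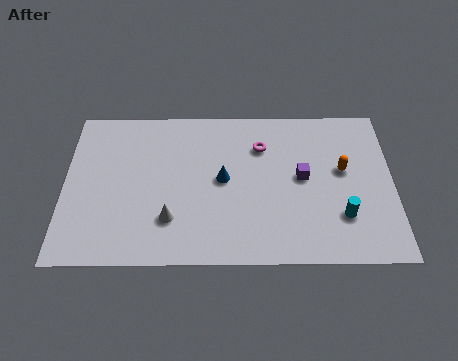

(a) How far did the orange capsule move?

1.3

The orange capsule moved from about (11.3, 5.9) to (12.3, 5.1), a distance of √(1.0² + 0.8²) ≈ 1.3.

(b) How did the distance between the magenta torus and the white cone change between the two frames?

-1.6

Before: roughly 7.3 units apart; after: 5.7. That's 1.6 units closer together.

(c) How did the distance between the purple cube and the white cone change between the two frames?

+0.3

Before: roughly 5.9 units apart; after: 6.2. That's 0.3 units further apart.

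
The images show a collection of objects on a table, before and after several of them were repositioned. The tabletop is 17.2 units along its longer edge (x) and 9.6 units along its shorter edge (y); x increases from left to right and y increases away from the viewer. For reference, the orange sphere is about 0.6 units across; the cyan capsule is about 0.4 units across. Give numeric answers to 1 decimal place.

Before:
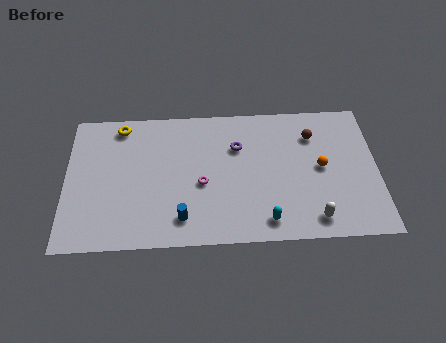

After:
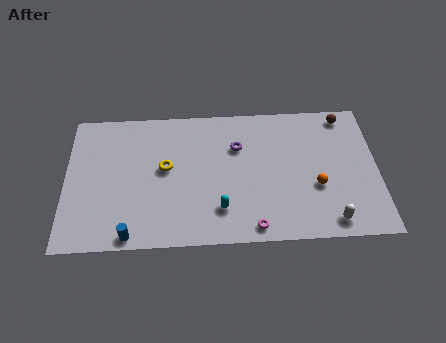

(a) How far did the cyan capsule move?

2.7

From (11.0, 1.4) to (8.5, 2.3), the cyan capsule covered √(2.5² + 0.9²) ≈ 2.7 units.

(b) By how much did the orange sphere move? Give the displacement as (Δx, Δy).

(-0.3, -1.3)

From the two frames, the orange sphere sits at roughly (14.1, 4.9) before and (13.8, 3.6) after.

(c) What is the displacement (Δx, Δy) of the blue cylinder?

(-2.8, -1.0)

The blue cylinder started near (6.4, 1.8) and ended near (3.6, 0.8).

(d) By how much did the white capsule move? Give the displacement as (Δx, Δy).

(0.9, -0.2)

The white capsule was at about (13.6, 1.4) and moved to about (14.5, 1.2).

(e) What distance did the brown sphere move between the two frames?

2.2

From (13.7, 7.2) to (15.5, 8.5), the brown sphere covered √(1.8² + 1.3²) ≈ 2.2 units.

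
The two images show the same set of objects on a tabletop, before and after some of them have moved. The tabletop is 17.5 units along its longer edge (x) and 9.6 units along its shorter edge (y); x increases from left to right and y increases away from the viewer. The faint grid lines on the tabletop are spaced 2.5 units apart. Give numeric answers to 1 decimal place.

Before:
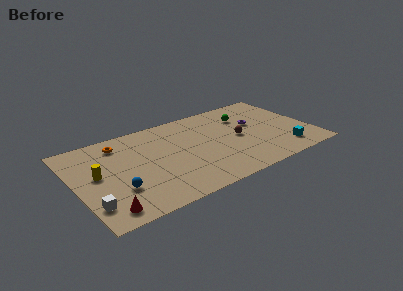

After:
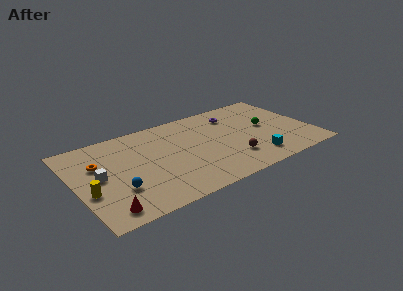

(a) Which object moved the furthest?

the white cube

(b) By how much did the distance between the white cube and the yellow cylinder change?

-1.5

The distance was about 3.1 in the first image and 1.6 in the second, so they moved 1.5 units closer together.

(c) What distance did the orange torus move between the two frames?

2.4

The orange torus moved from about (3.6, 7.9) to (1.8, 6.3), a distance of √(1.8² + 1.6²) ≈ 2.4.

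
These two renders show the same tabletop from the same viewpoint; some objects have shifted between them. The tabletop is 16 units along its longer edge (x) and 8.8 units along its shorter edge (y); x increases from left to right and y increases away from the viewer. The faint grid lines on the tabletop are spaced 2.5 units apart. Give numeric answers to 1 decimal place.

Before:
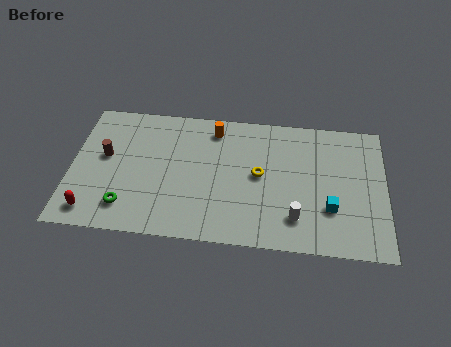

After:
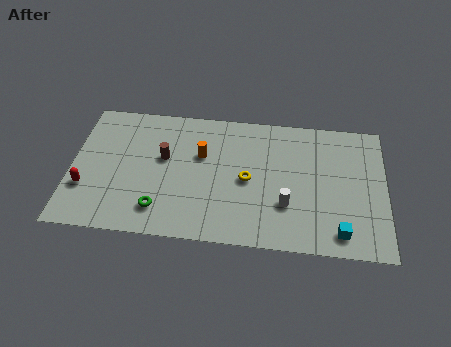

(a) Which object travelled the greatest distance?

the brown cylinder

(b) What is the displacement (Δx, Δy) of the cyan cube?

(0.5, -1.5)

The cyan cube was at about (13.2, 2.8) and moved to about (13.7, 1.3).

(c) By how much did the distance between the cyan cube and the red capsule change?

+0.9

The distance was about 12.1 in the first image and 13.0 in the second, so they moved 0.9 units further apart.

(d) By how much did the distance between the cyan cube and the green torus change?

-1.2

They were about 10.3 units apart before and 9.1 after — 1.2 units closer together.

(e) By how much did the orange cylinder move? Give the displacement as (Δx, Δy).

(-0.6, -1.8)

The orange cylinder was at about (7.2, 7.4) and moved to about (6.6, 5.6).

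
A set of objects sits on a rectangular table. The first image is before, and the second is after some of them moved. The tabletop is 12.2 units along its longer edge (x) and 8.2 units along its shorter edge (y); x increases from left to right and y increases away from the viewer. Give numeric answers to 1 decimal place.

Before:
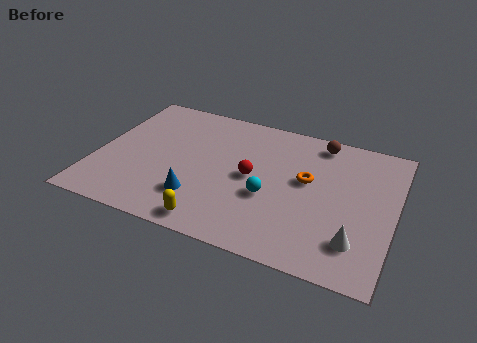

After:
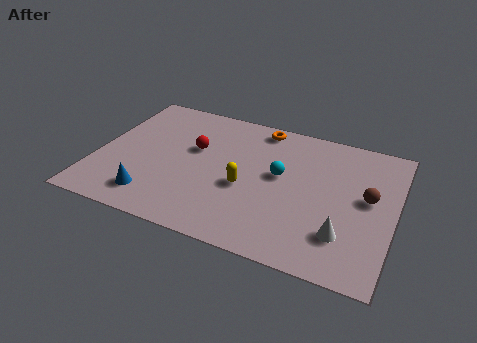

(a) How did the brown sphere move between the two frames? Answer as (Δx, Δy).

(2.2, -2.7)

From the two frames, the brown sphere sits at roughly (8.9, 7.2) before and (11.1, 4.5) after.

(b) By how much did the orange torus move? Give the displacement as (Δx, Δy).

(-2.2, 2.6)

From the two frames, the orange torus sits at roughly (8.6, 4.7) before and (6.4, 7.3) after.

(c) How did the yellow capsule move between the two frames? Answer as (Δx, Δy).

(1.0, 2.5)

The yellow capsule was at about (5.2, 0.9) and moved to about (6.2, 3.4).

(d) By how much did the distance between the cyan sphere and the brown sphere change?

-0.7

Before: roughly 4.3 units apart; after: 3.6. That's 0.7 units closer together.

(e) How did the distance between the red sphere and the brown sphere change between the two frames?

+3.2

Before: roughly 4.0 units apart; after: 7.2. That's 3.2 units further apart.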